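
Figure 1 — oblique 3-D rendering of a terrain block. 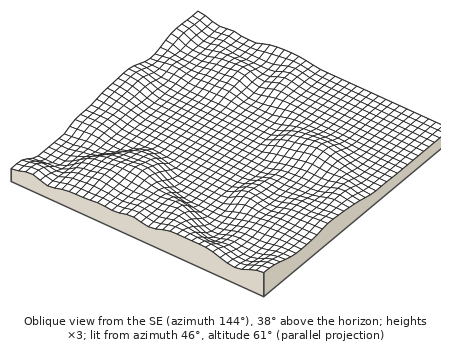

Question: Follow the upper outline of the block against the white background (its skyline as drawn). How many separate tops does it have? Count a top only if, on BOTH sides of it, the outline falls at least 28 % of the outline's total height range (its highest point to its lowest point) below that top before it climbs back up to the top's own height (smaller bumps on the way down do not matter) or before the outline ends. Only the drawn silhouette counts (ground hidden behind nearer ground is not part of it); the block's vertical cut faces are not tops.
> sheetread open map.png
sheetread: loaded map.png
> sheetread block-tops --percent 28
1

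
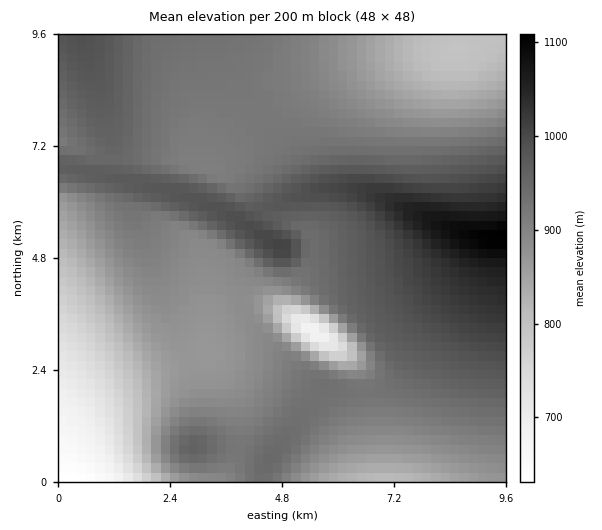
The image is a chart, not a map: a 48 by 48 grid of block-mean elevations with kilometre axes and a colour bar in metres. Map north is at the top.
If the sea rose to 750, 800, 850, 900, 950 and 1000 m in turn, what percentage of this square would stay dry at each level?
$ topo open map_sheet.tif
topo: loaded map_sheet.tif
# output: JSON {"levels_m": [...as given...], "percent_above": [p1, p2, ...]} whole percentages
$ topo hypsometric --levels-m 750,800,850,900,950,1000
{"levels_m": [750, 800, 850, 900, 950, 1000], "percent_above": [95, 92, 83, 62, 29, 9]}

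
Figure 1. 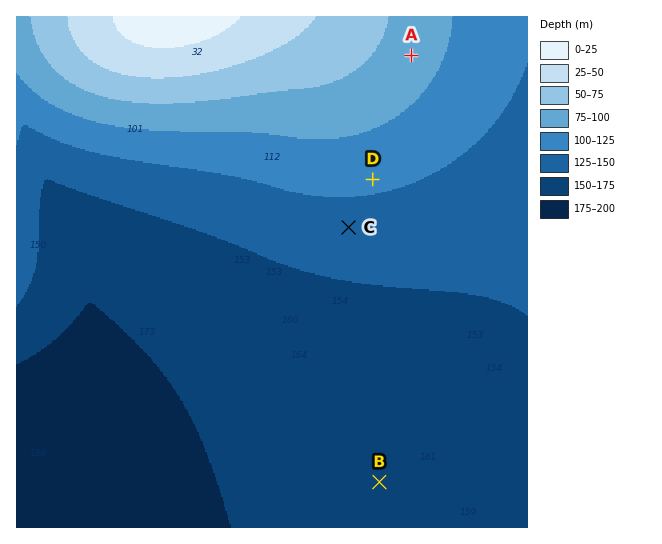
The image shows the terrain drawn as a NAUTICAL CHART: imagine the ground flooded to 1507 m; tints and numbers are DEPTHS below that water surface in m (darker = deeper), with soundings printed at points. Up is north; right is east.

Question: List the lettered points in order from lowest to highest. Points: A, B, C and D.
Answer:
B C D A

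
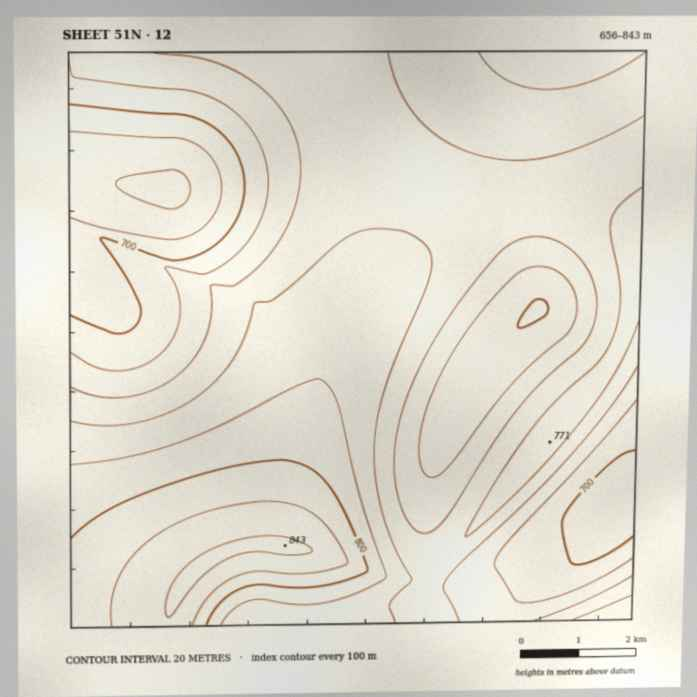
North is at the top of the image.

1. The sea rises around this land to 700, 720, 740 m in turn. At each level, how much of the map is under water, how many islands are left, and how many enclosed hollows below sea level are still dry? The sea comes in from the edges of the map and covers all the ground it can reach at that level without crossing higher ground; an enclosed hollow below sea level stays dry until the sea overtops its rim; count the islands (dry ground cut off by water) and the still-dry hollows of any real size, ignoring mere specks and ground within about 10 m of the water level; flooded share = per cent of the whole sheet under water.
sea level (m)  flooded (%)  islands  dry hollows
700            10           0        0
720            19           0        1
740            33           0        1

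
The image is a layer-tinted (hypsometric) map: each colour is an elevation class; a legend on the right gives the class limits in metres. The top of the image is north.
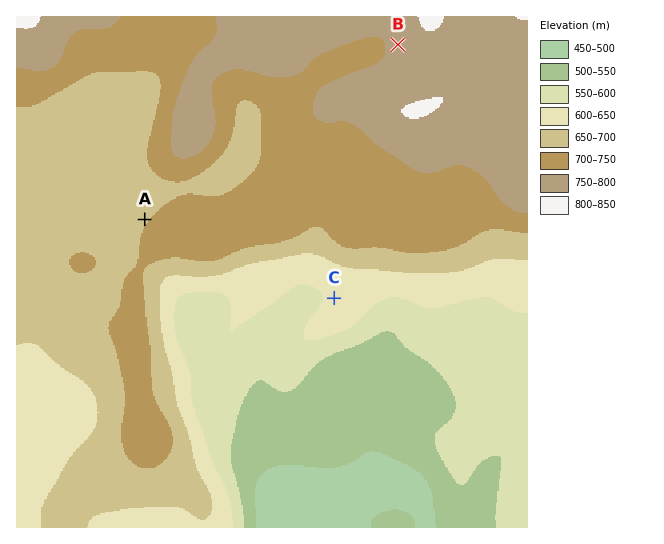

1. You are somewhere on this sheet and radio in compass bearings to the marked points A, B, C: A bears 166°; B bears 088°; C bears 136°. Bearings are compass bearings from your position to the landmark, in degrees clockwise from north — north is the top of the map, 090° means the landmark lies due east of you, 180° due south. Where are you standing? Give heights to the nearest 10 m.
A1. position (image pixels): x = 103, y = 56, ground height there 720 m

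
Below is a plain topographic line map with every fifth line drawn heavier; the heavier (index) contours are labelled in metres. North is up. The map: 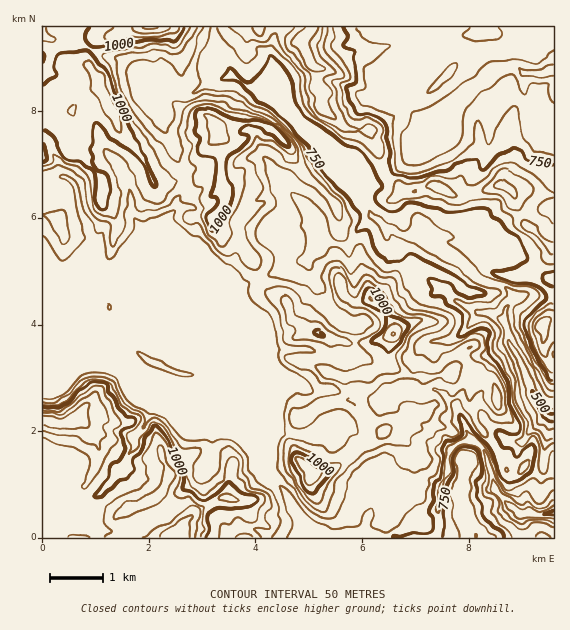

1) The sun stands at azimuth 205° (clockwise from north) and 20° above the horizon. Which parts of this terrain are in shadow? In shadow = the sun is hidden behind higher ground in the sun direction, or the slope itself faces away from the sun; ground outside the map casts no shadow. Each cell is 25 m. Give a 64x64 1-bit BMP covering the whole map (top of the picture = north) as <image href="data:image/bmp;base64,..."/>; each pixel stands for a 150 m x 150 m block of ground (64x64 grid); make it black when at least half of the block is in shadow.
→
<image width="64" height="64" href="data:image/bmp;base64,Qk0+AgAAAAAAAD4AAAAoAAAAQAAAAEAAAAABAAEAAAAAAAACAAATCwAAEwsAAAIAAAAAAAAA////AAAAAAAAAAAgAAAAAAAACAAAAAFxAAAAAAAAAf8AABAAAAAAcQAAGAAAAABgAAA4+AAAAcAAADh4AAAAgAAAOHgAAAEAAADAcDAAAQAAAMAAeAABAAAAwMDwAEMAAAHAweAADgIAYeABwAAEBgADwAAAAAgGAAPAAAAACAvgP8AAAAAAGvB/gAAAAAA88PgAAAAAAHx88AAAAAAAfH/gAAAAAAB4N+AAAAAAAPgDwAAAAAAB8AHAAAAACAPwAAAAAAAAAPAAAAAAAAA84AAAAAAeAA4AAAAAABwAB8AAAAAAAA/jwAAAAAAAD/wBAAAAAAAP8AAAAAAAAk/AAAAAAAMCYAPAAAAAAAZwBgAAAAAABnAMAAAAAAAGcDAAAAAAAAIwQAAAAAAAAAAAAAAAAAAABAAAAAAAAAAAAAAAAAAAAAAAAAAAAAAAAAAAAAAAAAAAAAAAAAAADgAAAAAAAAAOAAAAAAAAABwHYAAAAAAAOA/gAAAAAABwD+AgAAAAAOAAYAAAAAAA4BAAAAAAAAHAAAAAAAwAA8AAAAAAHAAPgGAAAAA4A/+D4AAAAHAP/4HgAAAAcD//AmAAAABwH/4AAAAAAOAP/AwAAAAAwAeAAAAABwDAAAAMAAABA4AAADwAAAAAAAAAOAAAAAAAAAAAAAAAAAAAAAAAAAAAAAAAAAAAAA=="/>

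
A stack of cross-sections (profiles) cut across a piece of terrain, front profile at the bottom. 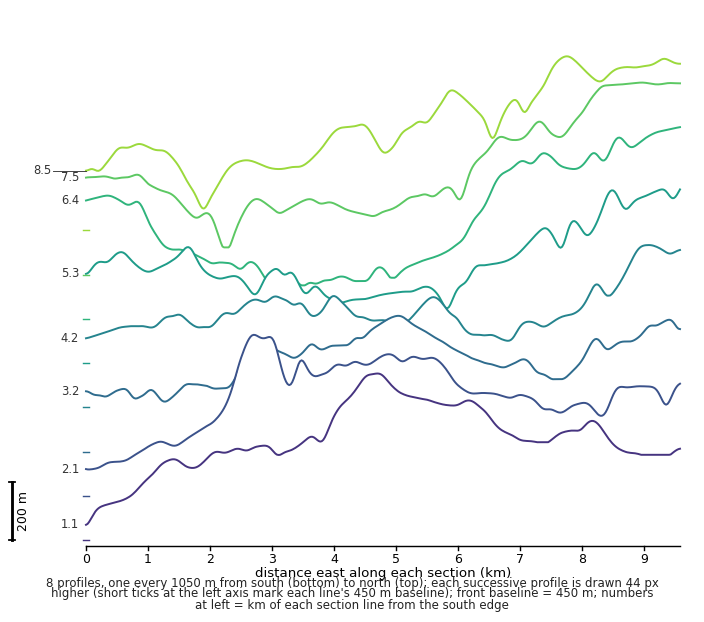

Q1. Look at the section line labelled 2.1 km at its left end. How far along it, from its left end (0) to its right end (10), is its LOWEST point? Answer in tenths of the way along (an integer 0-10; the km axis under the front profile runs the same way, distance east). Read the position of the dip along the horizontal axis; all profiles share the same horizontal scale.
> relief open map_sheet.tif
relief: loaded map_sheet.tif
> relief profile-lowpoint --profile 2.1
0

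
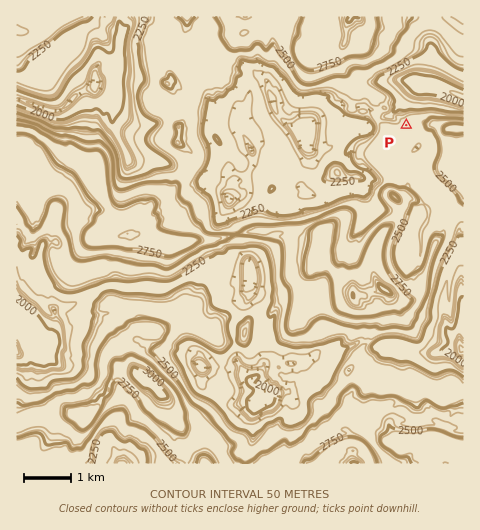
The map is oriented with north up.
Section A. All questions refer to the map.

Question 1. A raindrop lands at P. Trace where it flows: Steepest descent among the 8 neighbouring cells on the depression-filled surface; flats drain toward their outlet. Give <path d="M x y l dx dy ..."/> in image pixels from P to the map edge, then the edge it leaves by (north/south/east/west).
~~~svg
<path d="M406 125l0 4-2 1-13-13 0-2 8-10 3 0 9-9 0-4 7-8 3-1 9 0 3 2 12 4 18 8"/>
exit: east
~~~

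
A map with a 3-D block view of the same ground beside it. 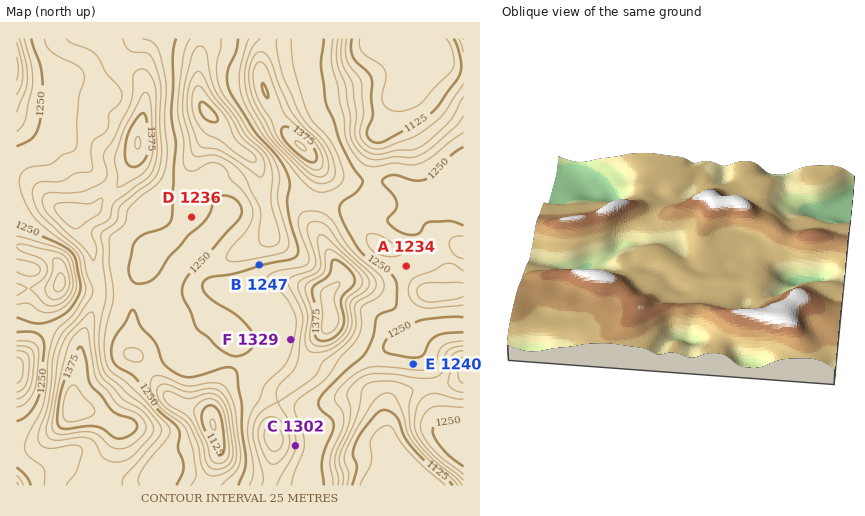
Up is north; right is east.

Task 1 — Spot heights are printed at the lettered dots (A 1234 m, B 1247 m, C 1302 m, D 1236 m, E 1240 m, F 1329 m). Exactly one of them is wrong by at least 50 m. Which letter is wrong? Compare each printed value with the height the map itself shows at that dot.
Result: F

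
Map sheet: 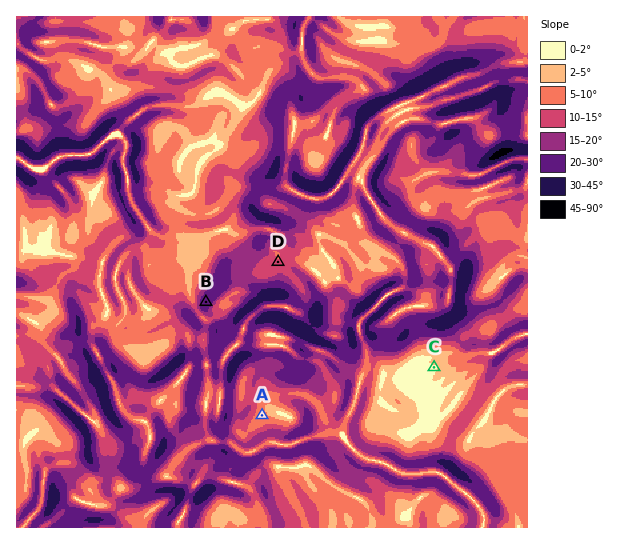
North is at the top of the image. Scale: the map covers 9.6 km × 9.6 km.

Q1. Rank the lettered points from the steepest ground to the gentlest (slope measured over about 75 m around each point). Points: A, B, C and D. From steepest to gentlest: B D A C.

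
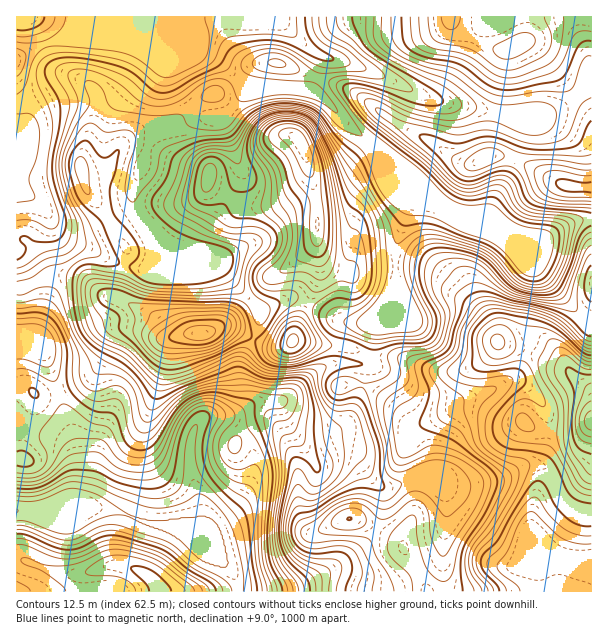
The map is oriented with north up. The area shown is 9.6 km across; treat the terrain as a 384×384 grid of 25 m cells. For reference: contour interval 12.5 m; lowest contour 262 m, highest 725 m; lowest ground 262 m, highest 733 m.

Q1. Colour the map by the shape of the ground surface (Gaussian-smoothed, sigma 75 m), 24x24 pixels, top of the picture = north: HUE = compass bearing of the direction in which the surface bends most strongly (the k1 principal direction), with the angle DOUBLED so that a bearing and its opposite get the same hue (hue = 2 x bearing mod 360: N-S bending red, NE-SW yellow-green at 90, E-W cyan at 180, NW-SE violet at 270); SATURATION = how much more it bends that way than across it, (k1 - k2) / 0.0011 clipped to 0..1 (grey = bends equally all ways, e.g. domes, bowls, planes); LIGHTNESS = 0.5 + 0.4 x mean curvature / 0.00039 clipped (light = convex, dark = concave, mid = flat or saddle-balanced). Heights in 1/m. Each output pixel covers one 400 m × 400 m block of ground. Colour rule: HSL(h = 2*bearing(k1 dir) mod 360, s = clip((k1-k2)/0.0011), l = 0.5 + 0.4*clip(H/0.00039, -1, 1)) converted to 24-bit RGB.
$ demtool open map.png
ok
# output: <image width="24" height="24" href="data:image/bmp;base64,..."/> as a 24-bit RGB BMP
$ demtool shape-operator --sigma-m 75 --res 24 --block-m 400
<image width="24" height="24" href="data:image/bmp;base64,Qk32BgAAAAAAADYAAAAoAAAAGAAAABgAAAABABgAAAAAAMAGAAATCwAAEwsAAAAAAAAAAAAAe4toa5qgnnS1o1t9U4mQjsyqqtjZjYfSqzPARydhiFZJiok6VJI8b5Zsk29rjHxqd55xY3SZhDWHpYVEhMBpe5B1e397f356rcjReKvKZli1wavSssrcnLjFnFJXUiUub0lgPjRsslmx1J6ThrlyM1o3ZI9ckaCUiaqIT1p4ND2ax9TauomjkYiCepCWf4eqt6JwWjgwQE82haVSj3w+WjshckE0fnRybFNwP09tQTyS6O3e1Lrnt5nRW8aycpCmrZ6JVGR3MmxxmHhpsoKPvL+hcp+cVnF0X1sQUGw0Ym5MamMzclAxi4BWbo1iWXR6dFRmSH12JlFs4vTEPmaZ3cbhvZ3RUUWDxa+obVuUU2h1T29qj5N508CbcU5hdk07rr6TSp5uQmRafGB8kZV7fqJ2cqaRXjyAn353XaCLHDdN7Pa0KEZDiYw9lUk6gEgtbZMwdFBSbV1YRVE1WXo8x7x2cjNwvYCCwMDYvIjNV1mmXGiXq42VpLuGSJx+NSZxwLKmbZChJzJiw+mieEBvaY1bYkFuz3qFvaR6SGs+ckVgmWldaqtdZoRBWTtqr7+InopnjGt3iGmWW2WDpnei3M2qPodPEi5Evb2hqU6eWb+up2lXm2x9eZNxWTRklsGDvZGgimikVW6hlZq3taO3j6a3MDmV2KehlYx6cHSJflFpdpVlT2l84baivHFPECMcOk8ZZIs+Y7NaWEBjqT5Gp6g/N2Jyn8iihXOTpoCiaX+YXqOguZ+4pHmeNClWudiomK6ueUuir3anp52KPjxWvoZY2HNyYU2XN6OAgH0/dWUYESYNRsCK4t7tT6PMa5aOiExnmnBcmH5YUXU0PmYrhThNZJt+bsuInJRwVDBhq35pmkxDYENjqpx8vaOTrWtwQ4VSIyRv7rrqqd3hAJlKYI4uVpFQVVKfirvYmJff2YDVzIinV6mZRpakr9TBTdvubWNBOyc9pWFawJe6bo/Frsna0Lvn5Nf039fxArPoQWLd7t3kjKnmZJ7VO5DCLbBfdW0yTiM2rGd/29DTqqjIU3ypuPDDKBQ8YolWOWSBfqarqbaEYqGOdcvDf7rKp7PS7dvwqzzVEDUt5dxpgDApXkYrQ2AjYXpYQyRAUG02RKtVpc6itcTix9fw0Eafaxg/s6TTRWyiYpKy2/DvreDmNZ6RgIAwZFoyeE01mgtVv61qSXA0vHtuYGKds82rLVxyWyt4p9C1XbKEbNpWMK5CPR0qeg1N2I6VmFadjYO/YMmwlns0ilQfXU80d3ZTanNOPEozR5Ch3Ljez3/FoLd7U6CvysKsIiRtUW2zrMW2qM7RwuPLYCZDIRIXLTlI6NW4XptsS3NfhklBkW1Un7uZdFyKgFlYe05EcV0/KXwmMD4jsF9W7OjLNmiFwbuRLjxvRLq2mdKpYblTgygdZiE5aVlEHDg4vOOWlop5US1TmWpCh8F6f5ZqgEZ7omaTlnKHja+3joS3VWagVI9z7PDFNVOPrL+eSk6bSYdvi3U0RycUYU0zfihEpGI8J04cM2sFemFjTiZjx92xibGIV2l5YWudc12r17G8aquaYm6SilKYoI500u6qNmCQka18WitZdV9XXRstwXwzMnI8PVh/0K/Rz8nop7DrY2OARC+L5u7UjXSYZJByTmJpUGJ21buunJ3IZi5tbFtCp7WC4ffULC+Clllyaj9tTRssaUeq3eXux6HbJJe4lt/atNHYYmatZ217LFV15du5d2SQtI+eTm+ETJ6LU8qEyl7KuAjk3MDMoNqu1PfUOhlrdSRPTxUoec3St/DoZZu2wLPXhJzRTot1d1dGfFJJcGt4PmRrssFzmYFukoVzgHakcH2gXXY7JTcbFI2Z2N/z2eXy5XjILwQphxlF0vnzp+PpfWqnfFJqlIRIclI6bGRQaWxci5F6i2STYnF3fZlZlad5d52JW5uYg1uqzYXFirmwFmExHj8ANSwAMwADdhuq0frzbpDIVyckUzUiZFA2i2s+iodGW25HWoBVXI5qgVGWlpu9rtTYm6e/joymdk1gNVg1SZVOx2eFrkSHuWBHWtWkVKfUUN63ZC8QORMJcU8wc4BTYXBimI6Drq6ifIyZcKeCUHZ7MngqTaU5h4c+dFw6e1dDfmNnfn9+UW9dVYpagbnDss7gyEuiUxUgVzsjpEmCjpW9pJ3CoJe2bqOzhrrBqqC6oJauk6SjSUNkqL7GVKuYaXt/f399f39/f39/f39/c3J/ZZdiZ3hHcG04ZzJQnXupmp+4ZYKliYieiICWsaCjiKakaoB8b4NnoJF3mnCJf1Gq"/>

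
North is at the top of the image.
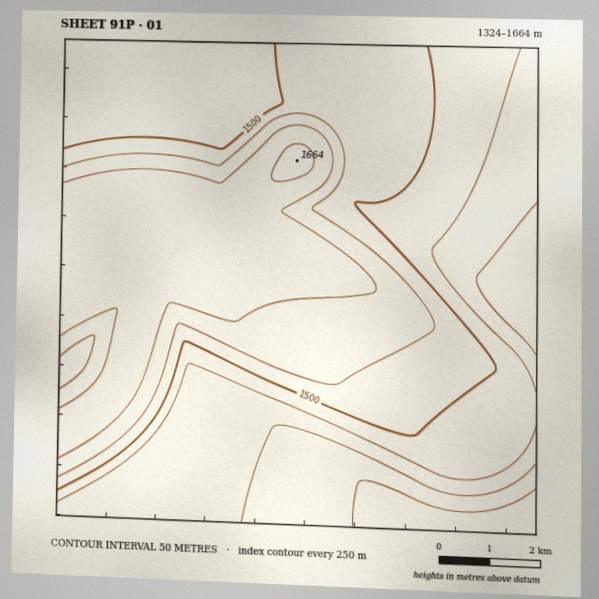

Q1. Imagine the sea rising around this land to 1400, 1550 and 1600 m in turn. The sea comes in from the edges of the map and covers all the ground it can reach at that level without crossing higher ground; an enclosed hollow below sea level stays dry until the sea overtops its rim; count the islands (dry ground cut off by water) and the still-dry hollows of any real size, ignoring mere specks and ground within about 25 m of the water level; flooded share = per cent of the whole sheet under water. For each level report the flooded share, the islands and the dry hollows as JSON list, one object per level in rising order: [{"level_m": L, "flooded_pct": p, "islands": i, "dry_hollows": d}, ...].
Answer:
[{"level_m": 1400, "flooded_pct": 10, "islands": 0, "dry_hollows": 0}, {"level_m": 1550, "flooded_pct": 67, "islands": 0, "dry_hollows": 0}, {"level_m": 1600, "flooded_pct": 79, "islands": 0, "dry_hollows": 0}]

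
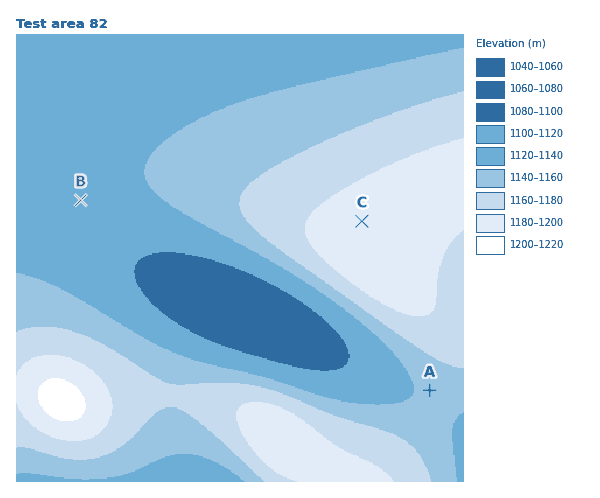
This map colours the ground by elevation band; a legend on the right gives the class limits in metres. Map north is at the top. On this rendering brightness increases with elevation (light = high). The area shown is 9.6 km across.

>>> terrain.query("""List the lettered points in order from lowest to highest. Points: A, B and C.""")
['B', 'A', 'C']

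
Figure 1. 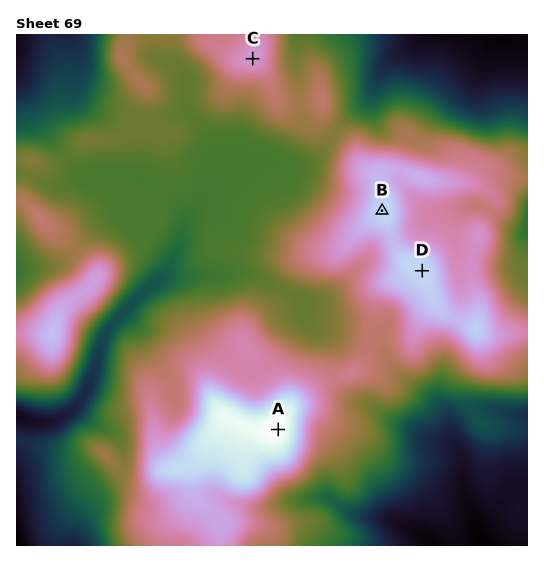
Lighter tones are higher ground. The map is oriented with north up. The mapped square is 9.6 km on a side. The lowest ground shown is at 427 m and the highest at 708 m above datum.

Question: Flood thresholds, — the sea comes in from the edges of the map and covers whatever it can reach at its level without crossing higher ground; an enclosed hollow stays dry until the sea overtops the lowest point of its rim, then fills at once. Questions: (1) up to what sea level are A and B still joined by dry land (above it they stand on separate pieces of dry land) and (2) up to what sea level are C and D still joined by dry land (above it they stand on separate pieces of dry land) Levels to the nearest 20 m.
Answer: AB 580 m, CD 560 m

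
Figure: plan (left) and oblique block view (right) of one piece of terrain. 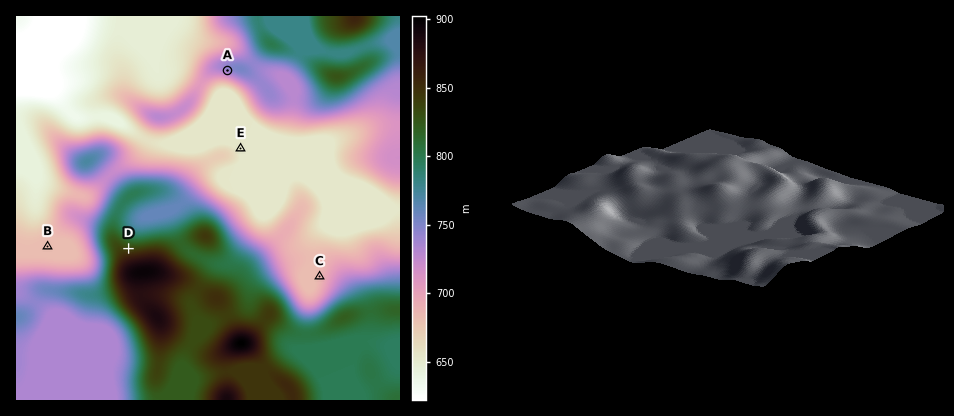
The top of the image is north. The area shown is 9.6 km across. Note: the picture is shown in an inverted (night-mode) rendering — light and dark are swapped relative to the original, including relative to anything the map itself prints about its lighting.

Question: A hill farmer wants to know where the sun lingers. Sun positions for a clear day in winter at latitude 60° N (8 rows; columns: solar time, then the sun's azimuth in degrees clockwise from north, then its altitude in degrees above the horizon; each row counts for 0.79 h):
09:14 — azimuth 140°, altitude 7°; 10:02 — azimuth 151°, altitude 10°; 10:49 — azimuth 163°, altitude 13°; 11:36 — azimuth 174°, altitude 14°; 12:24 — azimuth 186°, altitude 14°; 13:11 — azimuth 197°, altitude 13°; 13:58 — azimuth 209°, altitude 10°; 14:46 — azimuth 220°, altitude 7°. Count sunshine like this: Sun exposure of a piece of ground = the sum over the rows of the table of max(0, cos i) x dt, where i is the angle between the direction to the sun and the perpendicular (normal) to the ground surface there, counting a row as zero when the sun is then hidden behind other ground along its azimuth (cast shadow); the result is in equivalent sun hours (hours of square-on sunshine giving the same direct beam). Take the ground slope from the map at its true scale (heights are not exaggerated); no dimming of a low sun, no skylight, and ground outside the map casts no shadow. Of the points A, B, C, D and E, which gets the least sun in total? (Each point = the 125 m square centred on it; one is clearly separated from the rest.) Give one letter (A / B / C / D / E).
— D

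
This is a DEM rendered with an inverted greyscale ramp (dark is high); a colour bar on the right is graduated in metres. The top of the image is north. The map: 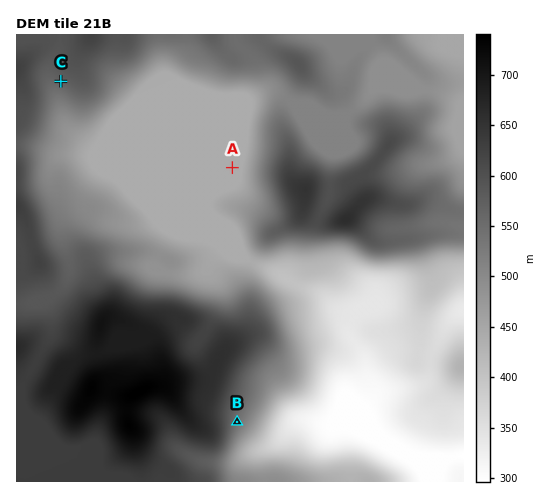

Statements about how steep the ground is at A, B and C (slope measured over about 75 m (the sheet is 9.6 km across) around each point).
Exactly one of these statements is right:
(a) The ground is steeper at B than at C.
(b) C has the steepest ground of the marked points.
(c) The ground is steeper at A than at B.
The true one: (a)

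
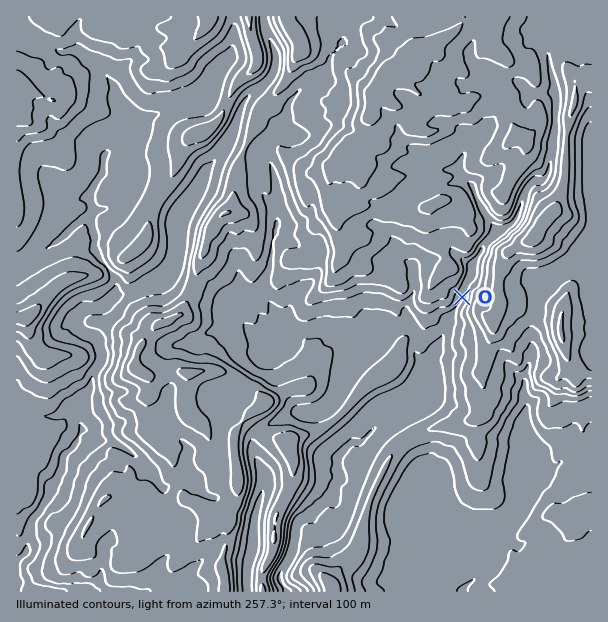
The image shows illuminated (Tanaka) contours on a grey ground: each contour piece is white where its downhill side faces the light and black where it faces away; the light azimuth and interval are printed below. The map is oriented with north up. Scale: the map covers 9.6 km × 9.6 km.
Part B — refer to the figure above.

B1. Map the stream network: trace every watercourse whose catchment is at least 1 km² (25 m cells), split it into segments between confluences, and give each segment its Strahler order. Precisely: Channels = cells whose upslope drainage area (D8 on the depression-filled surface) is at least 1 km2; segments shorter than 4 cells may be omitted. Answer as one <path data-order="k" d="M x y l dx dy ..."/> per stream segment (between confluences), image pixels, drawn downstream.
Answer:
<path data-order="1" d="M147 591l-52 0-2-1-6 0"/><path data-order="2" d="M87 590l-4 0-2 1-45 0"/><path data-order="1" d="M105 543l-3 3 0 3 2 2-2 22-3 6-9 9-3 2"/><path data-order="1" d="M422 504l3 6 0 12 1 2 0 4-1 2 0 10-2 2 0 7-6 8-1 15-6 7 0 2-2 0 0 3 3 3 2 4"/><path data-order="1" d="M260 500l-2 3 0 4-3 6 0 6-1 2 0 31-2 2 0 3-1 1 0 3-3 6 0 24"/><path data-order="2" d="M182 476l-3 3-6 3-6 6-5 0-6-8-1-4-24-24-2 0-7-6-9-5-14 0-10-10-5 0-4 4"/><path data-order="1" d="M185 461l0 10-3 5"/><path data-order="3" d="M80 435l-2 2-1 6-14 13 0 8-1 1 0 5-5 9-9 9 0 7-7 15-8 8-1 3 0 3-2 1 0 14-3 6 0 4-10 12 0 30"/><path data-order="1" d="M221 434l0 25 1 2 0 18-1 1 0 11-6 6-5 0-3-2-6-6-1-4-6-6-6-3-6 0"/><path data-order="1" d="M45 416l11 0 3-2 7-7 3-2 3 0 2 2"/><path data-order="2" d="M74 407l4 4 0 8 3 6 0 3-1 1 0 6"/><path data-order="1" d="M341 390l1-1 0-3 2-2 0-3 3-6 0-22-2-2 0-3 2-1 0-11 3 0 3-3"/><path data-order="4" d="M425 366l0 14-2 1 0 11-1 1 0 3-3 3-11 5-4 4-6 2-9 4-27 27-3 2-8 0-12 12-1 3 0 24-3 3 0 4-6 6-2 5-3 3-1 0-14 13-7 3-6 6-3 24-5 9 0 3-7 11 0 9 1 1 0 3 3 3 0 3"/><path data-order="1" d="M530 360l0 5-5 9 0 27 2 1 0 9-2 2 0 28 3 6 0 17-3 6 0 7-1 2 0 4-2 2 0 16-1 2-2 6-3 3-3 6-13 15 0 3-3 6-2 13-3 6-3 3 0 2-13 13-2 0-4 5-2 0-6 6 0 1"/><path data-order="2" d="M287 341l4-5 0-1 9-8"/><path data-order="3" d="M353 333l6-4 13 0 2-2 36 0"/><path data-order="1" d="M249 332l11 9 6 3 4 0 2 1 12 0 3-3 0-1"/><path data-order="1" d="M269 327l3 3 0 2 10 10 3 0 2-1"/><path data-order="3" d="M300 327l20 0 1 2 6 0 6 4 20 0"/><path data-order="3" d="M410 327l6 6 0 21 9 9 0 3"/><path data-order="2" d="M114 296l0 1-1 0-12 11-15 1-8 6 0 6-1 2 1 1 0 3 6 6 3 2 5 0 6 6 1 3 0 4 3 5 0 6-3 6-6 7 0 3-1 2 0 6-2 1-1 6-3 3-2 0-10 11 0 3"/><path data-order="1" d="M566 269l1 0 11-8 6 0 7 8"/><path data-order="1" d="M393 239l2 6 1 1 0 11 12 6 5 4 0 11 1 1 2 9-9 18 0 8 3 4 0 9"/><path data-order="3" d="M491 239l-8 7-3 8-4 4-2 6-4 5 0 6-5 9-4 18-12 16 0 3-2 2-1 7-5 8 0 3-4 9-12 16"/><path data-order="2" d="M98 236l0 12 3 4 1 8 5 6 0 1 9 11 0 15-2 3"/><path data-order="1" d="M591 225l0 44"/><path data-order="1" d="M74 224l12 0 12 12"/><path data-order="2" d="M95 212l0 13 3 6 0 5"/><path data-order="1" d="M72 198l3 2 8 0 12 12"/><path data-order="2" d="M459 170l3 6 11 10 1 6 2 2 0 3 6 12 15 19 0 3-6 6 0 2"/><path data-order="1" d="M426 165l6 2 2 1 4 0 2 2 19 0"/><path data-order="2" d="M102 158l0 4-1 2 0 7-8 11 0 16 2 2 0 12"/><path data-order="1" d="M467 144l0 5-8 15 0 6"/><path data-order="1" d="M291 138l-4 0-6-4-5 0-3 1"/><path data-order="2" d="M126 137l-24 21"/><path data-order="2" d="M273 135l-4 5 0 3-2 1 0 11 2 1 0 3 1 2 0 3 3 6 2 10 1 2 0 9 2 1 0 27-3 5 0 6-2 1 0 11-1 1 0 14-2 1 0 9-6 12 0 12 9 17 21 19 6 0"/><path data-order="1" d="M243 102l-1 6-3 5-3 12-3 4 0 3-5 9-3 3-1 5-8 9 0 1-10 11-11 22-3 3-3 6-4 5-6 10 0 3-2 0 0 42-1 2 0 3-8 7-1 0-8 6-4 0-6 3-15 11-8 0-1 1-8 0-3 2"/><path data-order="2" d="M557 98l0 15-2 1 0 18-1 2 0 10-2 2 0 9-1 1-2 15-1 3-6 6-6 0-8 6-4 9 0 5-3 4-3 12-3 3 0 2-5 4-9 5-9 9-1 0"/><path data-order="1" d="M210 84l-3 8-7 7-5 0-1 2-3 0-2 1-3 0-1 2-3 0-6 3-9 1-3 3-15 6-20 20-3 0"/><path data-order="1" d="M489 78l26 2 13 12 2 0 0 1 24 0 3 5"/><path data-order="1" d="M81 53l5 4 9 5 10 10 0 2 6 7 3 6 0 11 2 1 0 3 3 6 3 3 1 5 8 10 0 3-5 8"/><path data-order="1" d="M342 44l-10 10-2 6-1 2 0 4-12 12-6 2-21 21-2 3 0 7-1 2 0 3-8 7-1 3 0 5-5 4"/><path data-order="1" d="M549 41l0 9-1 1 0 5 1 1 0 9 2 2 0 6 3 6 0 10 3 5 0 3"/>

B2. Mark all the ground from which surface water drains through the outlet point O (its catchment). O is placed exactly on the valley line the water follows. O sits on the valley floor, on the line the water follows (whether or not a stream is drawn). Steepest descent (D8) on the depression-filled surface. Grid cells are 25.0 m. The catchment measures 11.777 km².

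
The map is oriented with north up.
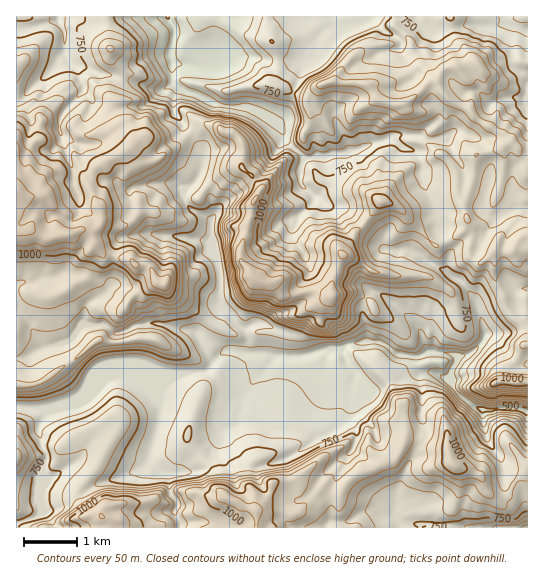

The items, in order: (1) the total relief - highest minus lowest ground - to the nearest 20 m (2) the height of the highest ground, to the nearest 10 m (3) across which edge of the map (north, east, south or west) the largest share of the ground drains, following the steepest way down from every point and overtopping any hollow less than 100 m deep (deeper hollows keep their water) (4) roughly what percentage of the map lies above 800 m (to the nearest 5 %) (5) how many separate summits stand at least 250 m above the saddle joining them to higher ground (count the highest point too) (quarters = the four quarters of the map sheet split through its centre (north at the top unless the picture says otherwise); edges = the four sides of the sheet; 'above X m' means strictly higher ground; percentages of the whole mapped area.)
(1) The total relief is about 720 m.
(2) The highest ground is at about 1190 m.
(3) Drainage is mainly to the east: more ground falls towards that edge than towards any other.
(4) Ground above 800 m makes up about 55 % of the sheet.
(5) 3 summits rise at least 250 m above their surroundings.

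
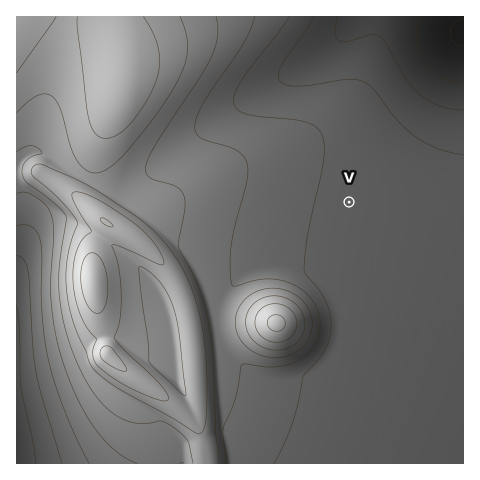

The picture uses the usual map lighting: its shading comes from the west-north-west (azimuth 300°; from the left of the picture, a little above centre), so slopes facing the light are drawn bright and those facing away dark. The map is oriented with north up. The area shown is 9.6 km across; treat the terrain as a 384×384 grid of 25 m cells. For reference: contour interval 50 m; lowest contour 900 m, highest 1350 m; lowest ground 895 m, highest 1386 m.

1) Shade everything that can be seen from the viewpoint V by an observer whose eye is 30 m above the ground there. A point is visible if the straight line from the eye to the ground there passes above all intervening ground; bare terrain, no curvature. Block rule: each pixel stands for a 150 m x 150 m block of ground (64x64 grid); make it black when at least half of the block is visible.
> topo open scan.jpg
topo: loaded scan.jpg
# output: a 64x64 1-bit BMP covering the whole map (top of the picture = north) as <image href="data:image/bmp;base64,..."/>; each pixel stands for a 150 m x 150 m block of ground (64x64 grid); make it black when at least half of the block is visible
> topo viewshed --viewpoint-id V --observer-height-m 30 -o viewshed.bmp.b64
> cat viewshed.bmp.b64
<image width="64" height="64" href="data:image/bmp;base64,Qk0+AgAAAAAAAD4AAAAoAAAAQAAAAEAAAAABAAEAAAAAAAACAAATCwAAEwsAAAIAAAAAAAAA////AAAAAAAAAAAAAD///wAAAAAAH///AAAAAAAf//8AAAAAAB///wAAAAAAH///AAAAAAAf//8AAAAAAB///wAAAAAAH///AAAAAAAP//8AAAAAAA///wAAAAAAD///AAAAAAAP//8AAAAAAA///wAAAAAAB///AAAAAAAH//8ABAAAAAf//wAAAEAAB///AAAAYAAH//8AAABgAAf//wAAAGAA////AAAAcAP///8AAABwD////wAAAPgf////AAgA/D////8ACAD+f////wAYAf//////ABgB//////8AEAP//////wAAB///////AAAP//////8AAB///////wAAP///////AAB///////8AAf///////wAD////////AA////////8ADw///////wAcA///////ADgB//////8A4AD//////wGMAD//////AA4AH/////8AD4AH/////wAPwAP/////AA/gAH////8AB/gAD///jwAH/AAB//wDAAP+AAA/+AAAA/8AAA/gAAAD/4AAAcAAAAH/wAAAAAAAAf/gAAAAAAAA//AAAAAAAAD//AAAAAAAAP/+AAAAAAAAf/8AAAAAAAB//4AAAAAAAH//wAAAAAAAf//wAAAAAAA///gAAAAAAD///AAAAAAAD//+AAAAAAAD//+AAAAAAAD//8AAAA=="/>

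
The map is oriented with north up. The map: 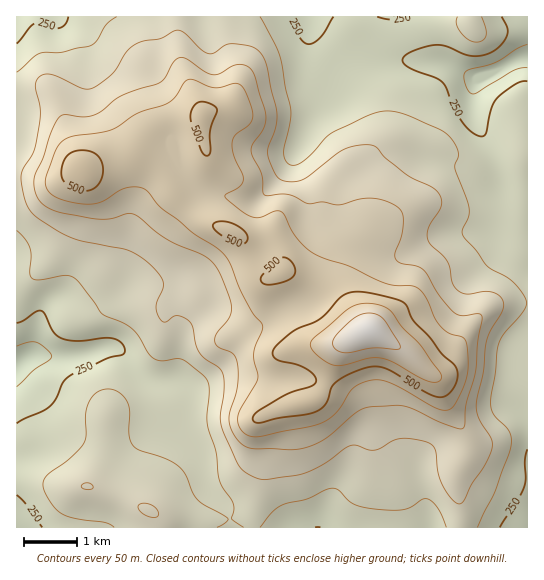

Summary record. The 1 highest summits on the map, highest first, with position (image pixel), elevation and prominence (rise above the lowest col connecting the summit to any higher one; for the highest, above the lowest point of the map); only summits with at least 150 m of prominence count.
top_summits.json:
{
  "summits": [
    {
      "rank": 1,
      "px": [369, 330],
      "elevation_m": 640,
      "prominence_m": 470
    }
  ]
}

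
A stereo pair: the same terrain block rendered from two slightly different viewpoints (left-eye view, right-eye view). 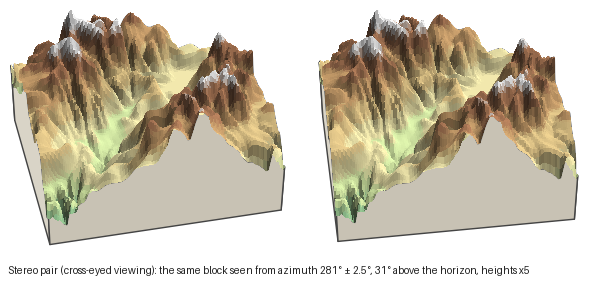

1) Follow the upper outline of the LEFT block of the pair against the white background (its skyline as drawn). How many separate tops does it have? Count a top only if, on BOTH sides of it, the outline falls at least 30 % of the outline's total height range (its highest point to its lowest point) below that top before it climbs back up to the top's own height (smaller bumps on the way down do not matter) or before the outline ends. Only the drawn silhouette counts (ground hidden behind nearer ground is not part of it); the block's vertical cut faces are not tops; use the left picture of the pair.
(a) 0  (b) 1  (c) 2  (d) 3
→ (b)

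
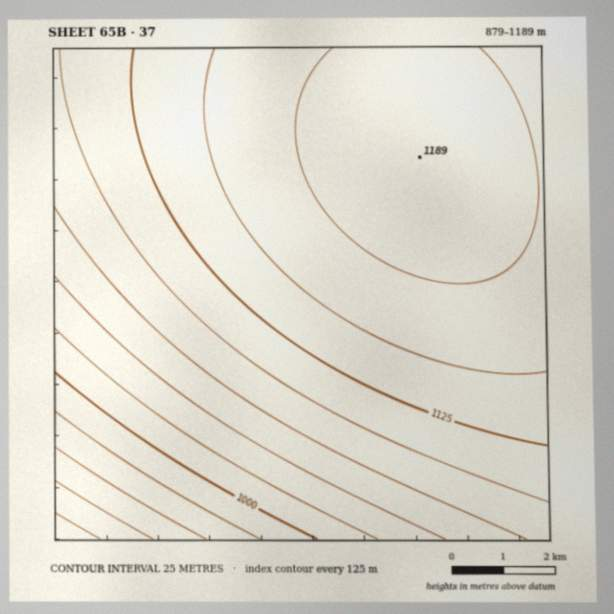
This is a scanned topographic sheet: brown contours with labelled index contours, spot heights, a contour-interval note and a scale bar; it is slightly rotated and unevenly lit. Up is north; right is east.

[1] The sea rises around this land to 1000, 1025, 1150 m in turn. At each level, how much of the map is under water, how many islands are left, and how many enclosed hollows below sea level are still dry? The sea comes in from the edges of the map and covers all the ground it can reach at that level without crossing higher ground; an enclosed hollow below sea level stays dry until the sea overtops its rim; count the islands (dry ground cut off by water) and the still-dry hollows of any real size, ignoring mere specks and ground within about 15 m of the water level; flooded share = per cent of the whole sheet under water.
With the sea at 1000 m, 8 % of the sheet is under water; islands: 0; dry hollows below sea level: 0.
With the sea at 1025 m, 12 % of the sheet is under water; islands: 0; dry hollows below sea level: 0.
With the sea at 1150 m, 62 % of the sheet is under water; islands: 0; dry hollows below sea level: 0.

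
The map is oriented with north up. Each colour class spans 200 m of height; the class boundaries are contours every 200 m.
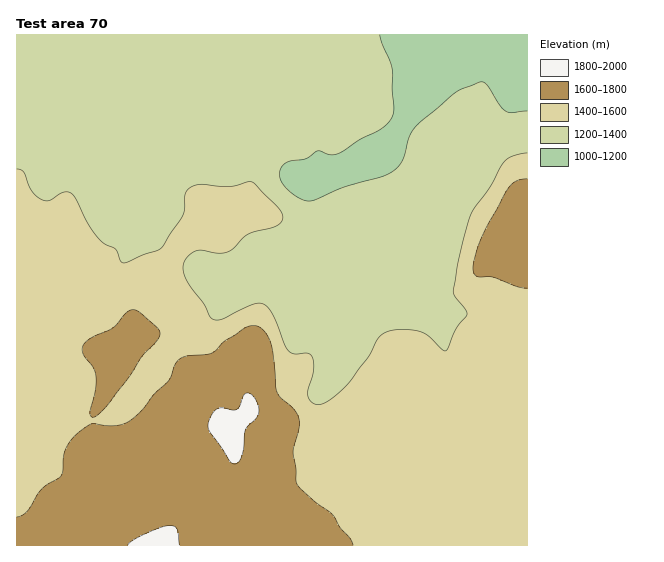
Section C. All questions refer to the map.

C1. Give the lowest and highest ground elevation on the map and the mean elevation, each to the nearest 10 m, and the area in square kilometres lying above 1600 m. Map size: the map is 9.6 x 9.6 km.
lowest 1060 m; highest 1850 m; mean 1430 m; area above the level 17.7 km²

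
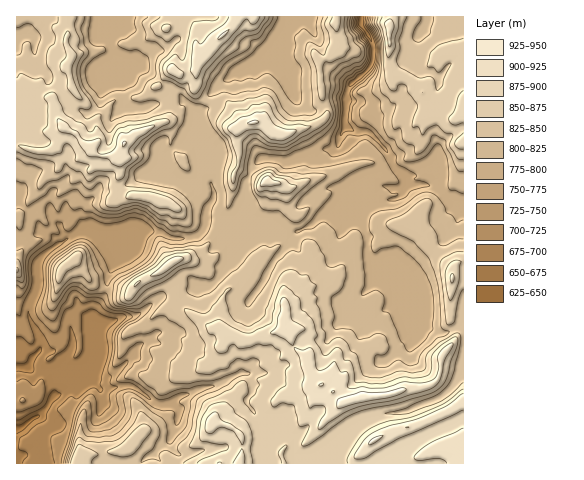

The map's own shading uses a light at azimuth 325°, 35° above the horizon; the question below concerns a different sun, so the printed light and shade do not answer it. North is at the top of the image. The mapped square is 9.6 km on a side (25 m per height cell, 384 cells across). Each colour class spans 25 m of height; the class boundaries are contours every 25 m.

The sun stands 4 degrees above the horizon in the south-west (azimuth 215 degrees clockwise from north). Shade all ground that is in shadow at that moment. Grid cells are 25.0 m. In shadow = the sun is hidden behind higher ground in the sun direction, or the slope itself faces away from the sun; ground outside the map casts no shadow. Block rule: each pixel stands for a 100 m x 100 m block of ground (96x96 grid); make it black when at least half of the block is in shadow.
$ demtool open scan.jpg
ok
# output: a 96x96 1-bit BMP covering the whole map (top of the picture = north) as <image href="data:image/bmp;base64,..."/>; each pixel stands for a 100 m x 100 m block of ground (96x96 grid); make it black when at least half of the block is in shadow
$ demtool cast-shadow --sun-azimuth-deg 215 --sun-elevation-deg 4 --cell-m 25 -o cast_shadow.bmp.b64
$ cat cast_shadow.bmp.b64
<image width="96" height="96" href="data:image/bmp;base64,Qk2+BAAAAAAAAD4AAAAoAAAAYAAAAGAAAAABAAEAAAAAAIAEAAATCwAAEwsAAAIAAAAAAAAA////AAAAAAAAAAAOAABgIAAAAAAAAAAGf/xwYAAAAAAAAAAB4/xwAAAAAAAAA9gBwDhwAAAAAAAAB/wAwAA4AAAAAAAAB/4A4AB4AAAAAADAB/4B4AD4AAAeAABAA/8f4AD4AAAPgAAsA/8fwAP4AAAP+AAMA/8f4B/4AAAH/wAAA/8f4D/wAAAD/8AAA/4f4D/wAAAB//AAA/4/4D/gAAAAP/gAgf5/4H/AAAAAD/wCAfx///xgAAOQAP82H//4A/4gAAP/gD82DP/wAP5gAAH//g8zAPAAAB/gAAH//4dwADAAAAfuAIP//4P4AAAAAAHgAMf//4zwAAAAAAAAAM///44wAAAgAAAAAM///44AAABAAAAAAMf//4YAAAAAAAAAAOf//4MAAAAAAAAAAe///4MAAAAOAAAAAff7//sIAAAAAAAAA//4//8YAgAAAADgAP/8//8YAAAAAAP4Af/9//8wAAOAAA/+P//9/8MwYAPgAN/+P//434NgYAHwAc/4P//4BwNgQAAwA8/4P/8YAANgQAAAB4/wP/8AAAMgAAAAD4/wP/8AAAMAAAAAHwfgf/wAAAMAAAAAHgAAf/gAAAAAAAAABAAAfgAAAAAwAHAAAAAAPgAAAAJ4APfgAAAAPgAAAAN4AP/wAAAAHgAAAAP4Af/8ACAADgAAAAP8A//+ACAABgAAAAP8Q//+gAAAAAAAAAf88/7//8AAAAAgAAf+//5//+AAGAAgABv+f/4f/+gGEAAgADM8P/4H/4APgAAgABEfH/8D/8AH4wAgAAAPD/8D/8AAIwBgAAAGx/8AD+AAA4AgAAABg/wAA+AAAAAAAAADgfgAB+AAAAAAAAADAAAAD+AAAAAB4AYCAAAAH+AAGAAD4A4AAAAAP2AADAAH8DwAAAAA/yAAAAAD8fgAAAIf/wAAAAAAc/gAAAD//wAAAAAB//AAAAH//4GAMAACH/AAAAD//4GB/AAAIPAAAAD//4GH/4AAYCAAAAH//4H//+AA4AAAAAC//8D///wBwAAAAAAP98D///+DgAAAAACH54D3////gAAAACH5gwDx////gAAcADj4AADwf///AAB8ABh4AADwH/4PAADwA/kYAADgA/58AIAAB/uAAAAAAB/4AAAAD/vgAAAB8A/wAAAAH//8AAAD/g+AAAAAP///4ALP/48AAAAAf///8AD//98AAAAAf///+AH///8AAAAA////+AH//98AAAAA+f+/+AP//78AAAAAY/+f+Af//78AAAADh//D8H///z8AAAADh//gQD///z/gAYAJD//GAc///z/gA4A+D/4OAcf//j/wB8B8D/wMAMH//j/4D4B8D/gAMAB//n/4fgB4D/gAeAAB/AA4/AAAB/gA+AAA/AAY+AAAB/gBuAAAMMA4MAAAD/gAOAAAAMB4AAAAH/AAEAAAAeH8cBgAD/AAAABAAeP88B4AD+AAAAAAA8P48A4AD+AAAAAAA4f4cAAAH+AAABAAAwf4eAAAH+ABgQAAAAfw+AAAD/APA4APgAfw+AA="/>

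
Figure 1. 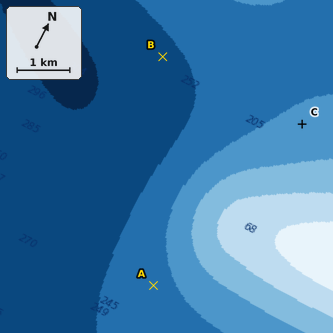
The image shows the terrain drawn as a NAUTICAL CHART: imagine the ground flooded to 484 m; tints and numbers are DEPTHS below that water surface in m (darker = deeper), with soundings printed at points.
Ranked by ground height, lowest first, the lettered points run B A C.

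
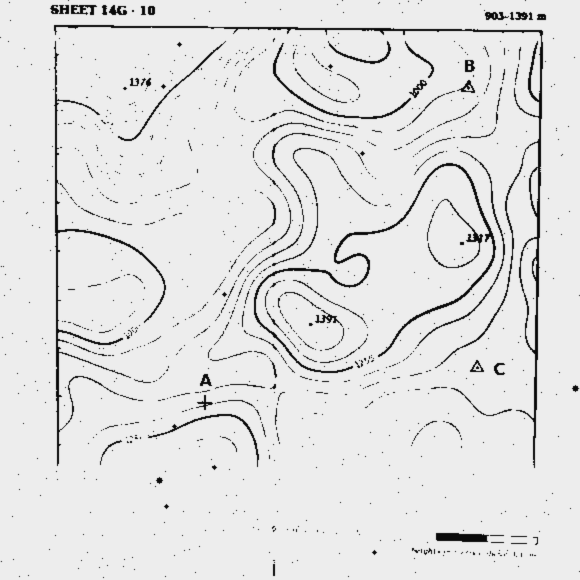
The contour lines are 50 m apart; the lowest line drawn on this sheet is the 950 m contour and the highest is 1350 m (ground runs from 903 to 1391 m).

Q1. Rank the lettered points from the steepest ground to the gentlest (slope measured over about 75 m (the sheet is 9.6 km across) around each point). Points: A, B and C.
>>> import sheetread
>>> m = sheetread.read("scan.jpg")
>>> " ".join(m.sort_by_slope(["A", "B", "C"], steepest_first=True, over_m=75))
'A B C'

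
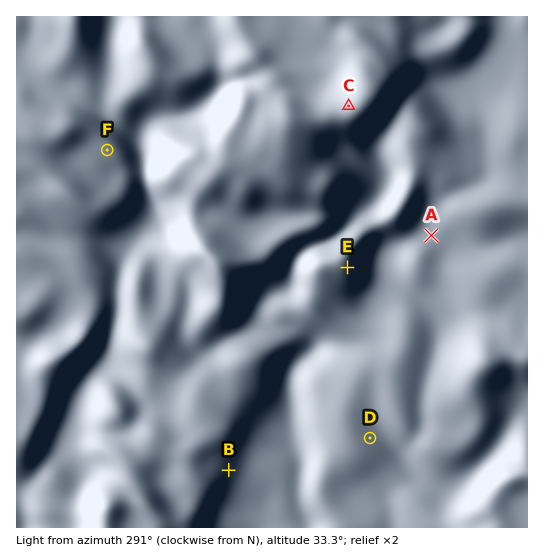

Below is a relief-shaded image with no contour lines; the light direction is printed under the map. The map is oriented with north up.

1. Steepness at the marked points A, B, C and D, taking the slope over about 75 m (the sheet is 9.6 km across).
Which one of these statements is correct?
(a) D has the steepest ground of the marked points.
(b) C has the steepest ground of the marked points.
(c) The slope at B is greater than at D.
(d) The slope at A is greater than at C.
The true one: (c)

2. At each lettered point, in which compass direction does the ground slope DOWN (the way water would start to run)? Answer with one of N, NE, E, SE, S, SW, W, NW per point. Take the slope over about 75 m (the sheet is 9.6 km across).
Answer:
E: SE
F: E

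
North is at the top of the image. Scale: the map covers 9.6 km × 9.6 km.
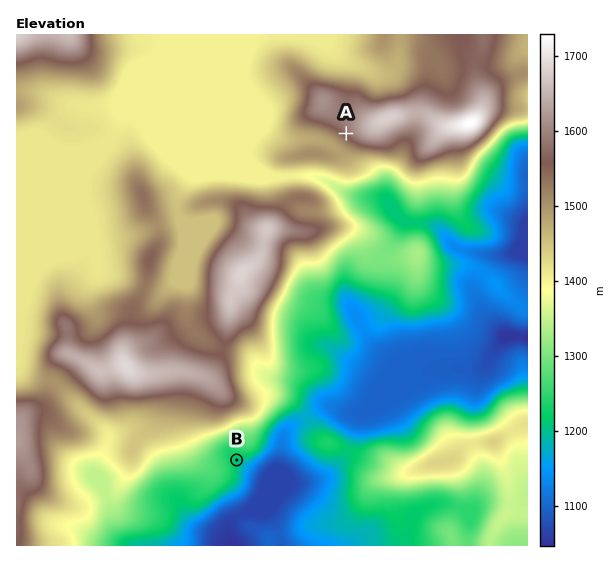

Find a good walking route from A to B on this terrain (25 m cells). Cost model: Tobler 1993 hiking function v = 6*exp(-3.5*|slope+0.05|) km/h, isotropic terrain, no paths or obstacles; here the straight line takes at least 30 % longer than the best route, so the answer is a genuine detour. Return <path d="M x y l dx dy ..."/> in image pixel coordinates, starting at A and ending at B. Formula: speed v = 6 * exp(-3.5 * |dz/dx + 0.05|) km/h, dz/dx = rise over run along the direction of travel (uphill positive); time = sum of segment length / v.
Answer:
<path d="M346 133l0 4 4 8 0 28-1 3-4 4-6 3-2 5 12 24 10 11 3 5 0 4-3 5-18 19-12 24-11 11-21 42 0 42-4 8 0 14-3 6-23 22-10 22-4 4-14 6-2 3"/>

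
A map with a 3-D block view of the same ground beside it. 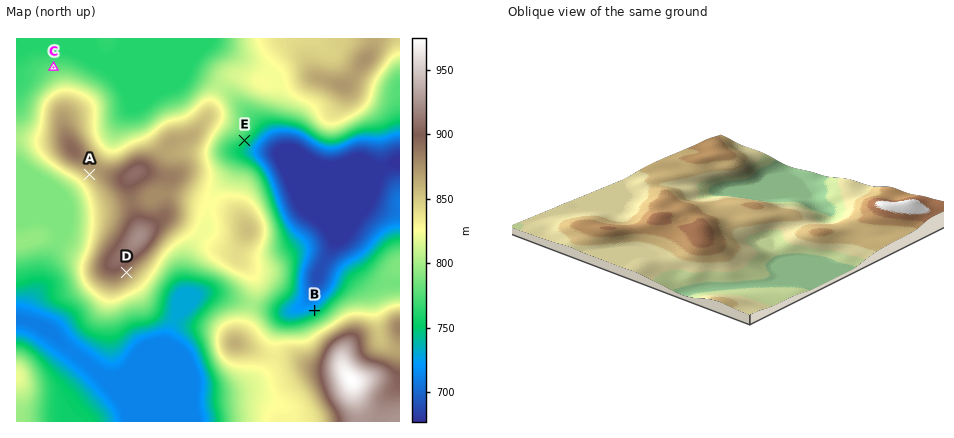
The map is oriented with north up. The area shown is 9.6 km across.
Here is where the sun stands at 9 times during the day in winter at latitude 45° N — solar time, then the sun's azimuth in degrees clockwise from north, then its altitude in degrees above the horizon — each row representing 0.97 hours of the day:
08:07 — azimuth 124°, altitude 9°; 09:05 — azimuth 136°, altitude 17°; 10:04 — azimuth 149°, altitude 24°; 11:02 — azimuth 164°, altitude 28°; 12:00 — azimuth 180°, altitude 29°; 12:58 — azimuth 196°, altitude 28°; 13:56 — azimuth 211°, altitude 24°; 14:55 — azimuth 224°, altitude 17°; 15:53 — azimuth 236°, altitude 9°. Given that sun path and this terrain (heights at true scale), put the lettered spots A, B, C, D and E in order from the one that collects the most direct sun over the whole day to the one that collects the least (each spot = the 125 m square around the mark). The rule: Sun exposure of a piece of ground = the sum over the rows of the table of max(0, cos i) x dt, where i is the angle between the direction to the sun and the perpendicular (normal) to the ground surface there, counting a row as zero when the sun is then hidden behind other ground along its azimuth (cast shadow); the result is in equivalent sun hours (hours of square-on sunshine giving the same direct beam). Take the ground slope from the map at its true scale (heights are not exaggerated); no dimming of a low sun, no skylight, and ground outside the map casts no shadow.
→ E ≈ D ≈ A > C > B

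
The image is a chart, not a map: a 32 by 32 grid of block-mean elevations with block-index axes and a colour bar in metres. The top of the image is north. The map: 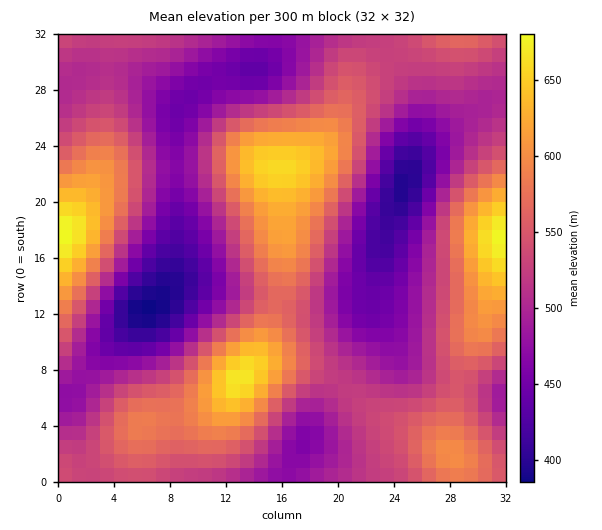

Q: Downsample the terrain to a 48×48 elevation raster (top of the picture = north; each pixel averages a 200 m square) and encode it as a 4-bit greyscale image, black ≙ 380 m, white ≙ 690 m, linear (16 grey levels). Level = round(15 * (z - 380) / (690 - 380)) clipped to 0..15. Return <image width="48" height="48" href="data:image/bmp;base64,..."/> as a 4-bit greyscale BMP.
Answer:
<image width="48" height="48" href="data:image/bmp;base64,Qk32BAAAAAAAAHYAAAAoAAAAMAAAADAAAAABAAQAAAAAAIAEAAATCwAAEwsAABAAAAAAAAAAAAAAABEREQAiIiIAMzMzAERERABVVVUAZmZmAHd3dwCIiIgAmZmZAKqqqgC7u7sAzMzMAN3d3QDu7u4A////AId3d4iId3d3dmZVVEVVZmZ3d3iJmqqpmId3eIiIiId3d3dmVURVVmZ3d3iJqqqpmId3iImZiIiIiId2VURFVWZ3d4iaq7qpmHd3iJmZmZmZmZiHZUREVWZ3eIiaq7qpiHZ3iZqqmZmZqpmIdlREVWZ3eIiaqqqZh2ZniZqqqZmqqqqYdlREVWZ3eIiZqqmYd1VmeJqqqqqqu7uph2VEVmd3eIiZmZmIdlVWeJmqqqqrvMy6mGVVVmd3eIiImZmHZVRVZ4mZmZqrzd3LqXZmZnd3d3d4iJiHZVRVZ3iJmZmrze7cuod2Z3d3d3d3iIiHZVVVVmd4iImrze7typiHd3d2ZmZneIiHZVVVVVZmd4iaze7ty6mId3dmZVVmeIiHdmVUREVVVneavN7t3LqYd3ZmVVVWeImYh3ZURDNERVaJq83dzLqYd2ZVVVVWeJmZmIZUMzMjM0VomrzMy6mIdmVVREVWeJqqqYdkMyIiIjRWeaq7u6mHdlVEREVWeJqqqZhlQyERESNFZ4mqqpmHZlRERERWeJq7uqh1QyEAERI0VniZqZiHZUQzNERWeJq7uqmGQyEAARIjRWeJmZiHZUMzM0RWeJq7u7qHUyEQABEjRFZ4mZmHZUMzM0RWeJq7y8uYZDIREREiNFZ4mZmHZUMzM0RWeJq8zMupdUMhEREiNFZ4mamXZUMzMzRWeJq83dy6h1QyEREiNFeJmqqYdUQzIzRWeJq83d3LmGQyIRIjNGeJqrqodlQyIjRVeJrN3u7cqHVDIiIjRWeau7updlQyIjNFeJvN7u7cuXZTMiIzRWiau7uph1QyIiNFaJvN7v7tuodUMyI0RniavMuph2QyIiNFaKvN7+7typdlQzM0VnirvMu6l2UyIiI1aKvN7u7dy5h1QzM0VomrvMu6mGVDIRI0aJvN3t3cy6l2RDNFZ4q7zMy7qXZDIREjV5q83d3My6mGVDRFaJq8zMzLqYZTIREjVomrzMzMu6mGVERWeKvM3d3MupdUIRESRniau7u7u6mGVERWeavN3d3cy5hkMhESNWeJqqq7u6mGVERWebzd3u3dy6h1MhESNGeImZqqu6mGVERWibzd3d3dy6l1QiESNFZ4iYmaqql2VERWibzN3d3czLmGQyIiNFZneIiZmZh2VERWeavMzMzMy7mGVDIjNFVnd3iImYdlRDRFeJq7u7u7u6mHVDMzRFVmZ3d4iIdlRDNFZ4iZmqqqqqmHZURERVVmZmd3d3dlRDNEVmd3iIiZqqmIdlVEVVVmZmZ3d3ZlRDM0RVVmZneImZmId2VVVmZmZmZmd2ZVRDMzREREVWZ3iZmId2ZmZmZmZmZmZmZVVEQzNEMzRFVniJmId3ZmZnZmZmZmZmZVVURDMzMzNEVmeIiId3d3d3d2ZmZmZmZlVVVEQzMzM0VWd4iId3d3d3d3dnZmZmZmZmVUREMzNERWZ3iHd3d3iIiHd3d3d3d3ZmZVVUREREVWZ3d3d3eIiIiIh3d3d3d3d3ZmZVVUREVVZmd3d3eImZmZiA=="/>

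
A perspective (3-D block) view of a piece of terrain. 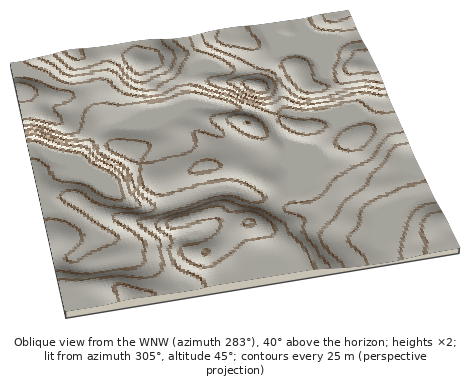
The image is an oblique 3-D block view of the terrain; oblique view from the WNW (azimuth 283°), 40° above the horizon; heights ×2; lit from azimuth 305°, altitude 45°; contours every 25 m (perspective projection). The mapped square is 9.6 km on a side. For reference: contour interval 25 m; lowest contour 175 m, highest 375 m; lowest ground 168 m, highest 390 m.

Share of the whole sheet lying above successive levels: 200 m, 90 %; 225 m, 80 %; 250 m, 64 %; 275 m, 39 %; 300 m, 25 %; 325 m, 17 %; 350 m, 7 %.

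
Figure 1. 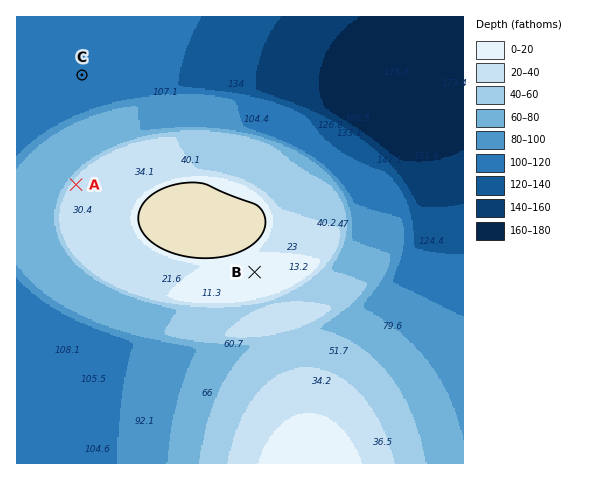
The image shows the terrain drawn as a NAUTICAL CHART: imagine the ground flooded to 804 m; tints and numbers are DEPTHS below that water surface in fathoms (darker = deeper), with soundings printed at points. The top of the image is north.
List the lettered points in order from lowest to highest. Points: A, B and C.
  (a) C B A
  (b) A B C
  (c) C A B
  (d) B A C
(c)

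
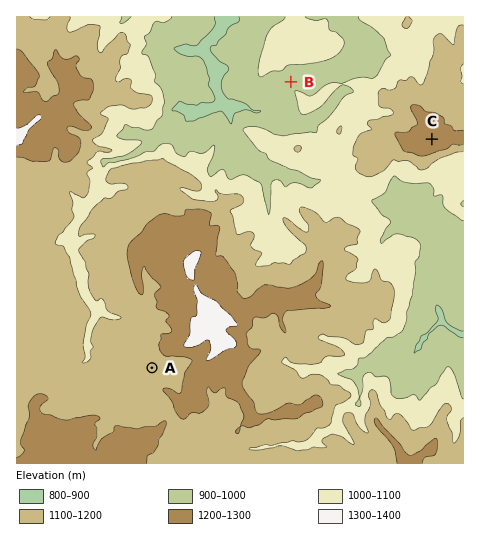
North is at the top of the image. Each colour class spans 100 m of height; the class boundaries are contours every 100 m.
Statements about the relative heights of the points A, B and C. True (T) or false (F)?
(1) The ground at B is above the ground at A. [F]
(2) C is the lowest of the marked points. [F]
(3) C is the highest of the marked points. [T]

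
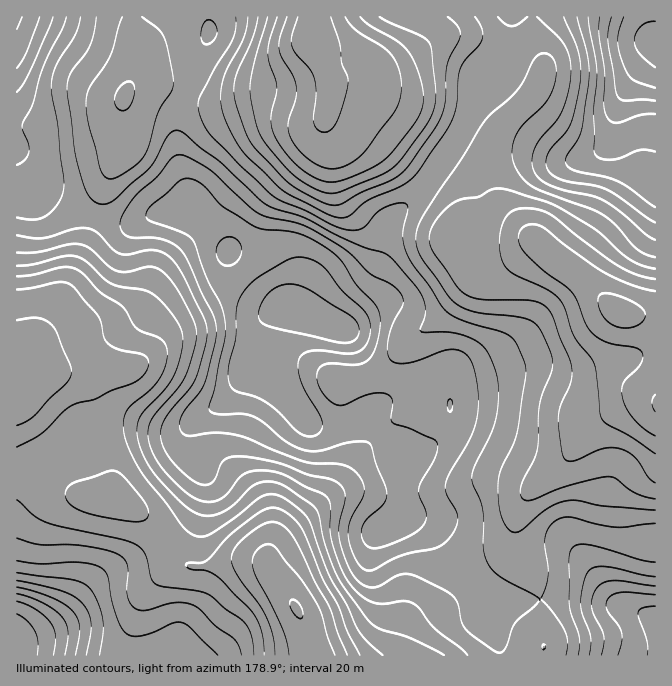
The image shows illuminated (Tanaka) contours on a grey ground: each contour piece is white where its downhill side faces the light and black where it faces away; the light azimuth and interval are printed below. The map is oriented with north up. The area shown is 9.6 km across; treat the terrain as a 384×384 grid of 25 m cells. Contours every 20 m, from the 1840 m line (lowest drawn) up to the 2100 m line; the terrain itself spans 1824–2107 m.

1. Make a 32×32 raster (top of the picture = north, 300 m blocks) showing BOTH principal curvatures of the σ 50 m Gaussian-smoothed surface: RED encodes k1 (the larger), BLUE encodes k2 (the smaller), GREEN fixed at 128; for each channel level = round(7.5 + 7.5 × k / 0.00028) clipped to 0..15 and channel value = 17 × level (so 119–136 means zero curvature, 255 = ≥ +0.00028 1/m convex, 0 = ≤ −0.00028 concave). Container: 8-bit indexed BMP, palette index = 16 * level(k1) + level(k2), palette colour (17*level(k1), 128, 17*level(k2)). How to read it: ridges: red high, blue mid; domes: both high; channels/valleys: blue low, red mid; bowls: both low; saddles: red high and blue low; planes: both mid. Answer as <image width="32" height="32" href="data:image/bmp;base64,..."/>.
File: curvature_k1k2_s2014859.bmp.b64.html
<image width="32" height="32" href="data:image/bmp;base64,Qk02CAAAAAAAADYEAAAoAAAAIAAAACAAAAABAAgAAAAAAAAEAAATCwAAEwsAAAABAAAAAAAAAIAAABGAAAAigAAAM4AAAESAAABVgAAAZoAAAHeAAACIgAAAmYAAAKqAAAC7gAAAzIAAAN2AAADugAAA/4AAAACAEQARgBEAIoARADOAEQBEgBEAVYARAGaAEQB3gBEAiIARAJmAEQCqgBEAu4ARAMyAEQDdgBEA7oARAP+AEQAAgCIAEYAiACKAIgAzgCIARIAiAFWAIgBmgCIAd4AiAIiAIgCZgCIAqoAiALuAIgDMgCIA3YAiAO6AIgD/gCIAAIAzABGAMwAigDMAM4AzAESAMwBVgDMAZoAzAHeAMwCIgDMAmYAzAKqAMwC7gDMAzIAzAN2AMwDugDMA/4AzAACARAARgEQAIoBEADOARABEgEQAVYBEAGaARAB3gEQAiIBEAJmARACqgEQAu4BEAMyARADdgEQA7oBEAP+ARAAAgFUAEYBVACKAVQAzgFUARIBVAFWAVQBmgFUAd4BVAIiAVQCZgFUAqoBVALuAVQDMgFUA3YBVAO6AVQD/gFUAAIBmABGAZgAigGYAM4BmAESAZgBVgGYAZoBmAHeAZgCIgGYAmYBmAKqAZgC7gGYAzIBmAN2AZgDugGYA/4BmAACAdwARgHcAIoB3ADOAdwBEgHcAVYB3AGaAdwB3gHcAiIB3AJmAdwCqgHcAu4B3AMyAdwDdgHcA7oB3AP+AdwAAgIgAEYCIACKAiAAzgIgARICIAFWAiABmgIgAd4CIAIiAiACZgIgAqoCIALuAiADMgIgA3YCIAO6AiAD/gIgAAICZABGAmQAigJkAM4CZAESAmQBVgJkAZoCZAHeAmQCIgJkAmYCZAKqAmQC7gJkAzICZAN2AmQDugJkA/4CZAACAqgARgKoAIoCqADOAqgBEgKoAVYCqAGaAqgB3gKoAiICqAJmAqgCqgKoAu4CqAMyAqgDdgKoA7oCqAP+AqgAAgLsAEYC7ACKAuwAzgLsARIC7AFWAuwBmgLsAd4C7AIiAuwCZgLsAqoC7ALuAuwDMgLsA3YC7AO6AuwD/gLsAAIDMABGAzAAigMwAM4DMAESAzABVgMwAZoDMAHeAzACIgMwAmYDMAKqAzAC7gMwAzIDMAN2AzADugMwA/4DMAACA3QARgN0AIoDdADOA3QBEgN0AVYDdAGaA3QB3gN0AiIDdAJmA3QCqgN0Au4DdAMyA3QDdgN0A7oDdAP+A3QAAgO4AEYDuACKA7gAzgO4ARIDuAFWA7gBmgO4Ad4DuAIiA7gCZgO4AqoDuALuA7gDMgO4A3YDuAO6A7gD/gO4AAID/ABGA/wAigP8AM4D/AESA/wBVgP8AZoD/AHeA/wCIgP8AmYD/AKqA/wC7gP8AzID/AN2A/wDugP8A/4D/ALjZuIWBpKeXuLe46aeSgJCV1qZ1hYamxsd1QEKEtKW26er416OipcjKl5fqt5CAgbfoqKbHxsm5p4RxcpW0pMf659bWlWJyt8q3ltijYFBSo/O0hXV0p7m4xrKy6fz4+KOhs8W1dYGSg7S2lICAgJPY+aVjhqa1t6eVg4PV9+eVcHOWuNjYpWNgsKFicZOAlfr5lnOmt6eVZHR0pfbFgmB1dZeYqMfEoqTlklFRYnC3+/rYpqSWpoVzk6fXx4aEhYaFhXRygoKSteW2dVBBgdTq/Pn5yKapppKi2dqXlqbYlnRzc3RzYIG058mmgHKjoLK1tceolqmoY3ClyZZ2paWmhnV2dnKAlun7yZNgc8aCgYLFxZRzhJWFYYCTpZWkcqemhod1gKXa+LijsaOVxqSTpcm6yKZ0dYaHk3GGucqmt9bIqaSgyOvXg3Olxsfb17Sjtqim16eFh5iWg4O3uZaFpsm5osHn+vfGloV1uPv21aeUhnXHyZWXl3ZlhKOkZHSGuKaVw7S3+PfmdZb3+JOk2aeGhrjZlpeXZWWXlYRjlXSElZVzUmSEw/bI1+e0MFCTp7emuMiWl6eGlaeFhHV0Q4Skg2FAUnWF+fu4pqFQkNCglbfK2paXp7nGtrTIp4aEp6mmpnOAcmTW9ZSSobT7+IBQhLjJxaeoyJWVtdfmhoWFhoWnuJRSUsT4tbb3+Pz8oWKhw6e2x8jIhnRTUZN2hXaDg5OWdHGm5MjY+/m3t8XS2PazY3SFp9m3hFBggZFxQnPGtXNjg+jUkqbJpqalc6fpuHNBcoO1p6KggIOTuJVQc8nYY2KU6diTcqSm2ceTt8V0gYOVtaVwcICVp7m3ybOyt+eEcsLW7Me02Pn406HVw0FhlsekUXCDh6a4ubjK1uTk+Pj358PXx+T5+pOQsuf1U1GG14NAQYWWZXWluam3xLHG6si6t8amkqOkcLHp+vjWcoS3soFSo4RllsiHqMeUcJPIx8nJt5iWlGRgk6e29PalhIWi4+jZlqTW15fHp3ViYGPn+KmXhqh1UkFRcFKU9+iFhKTU+vr46MaWmMiWdIZyUfbmhKSElGJSZGWEcoPo+KeElKO3t+XnhnaFx6d0hYOC5tWFtoVzYlNkd4eFcXP194WFk3Rzs/alY7TGhmRkY4XGxLWldJSXlHKGh4ZkQcT3hoaDYnKl+OaDxYNkdXVidYXV5pNjp8mkg4Z2dXRjtviHl4VhYWT298a3dFSHl4R0dsj3tIGypaKkl2RTdKTF+renllBAU8X3uMiWhKaWhHSFqPn6tpFQUJOjcWKko5GkxLaVYVB02fvJx6emloSEhpWH2frZlnNgcbO2uMeWY2KU15aiosTX6bg="/>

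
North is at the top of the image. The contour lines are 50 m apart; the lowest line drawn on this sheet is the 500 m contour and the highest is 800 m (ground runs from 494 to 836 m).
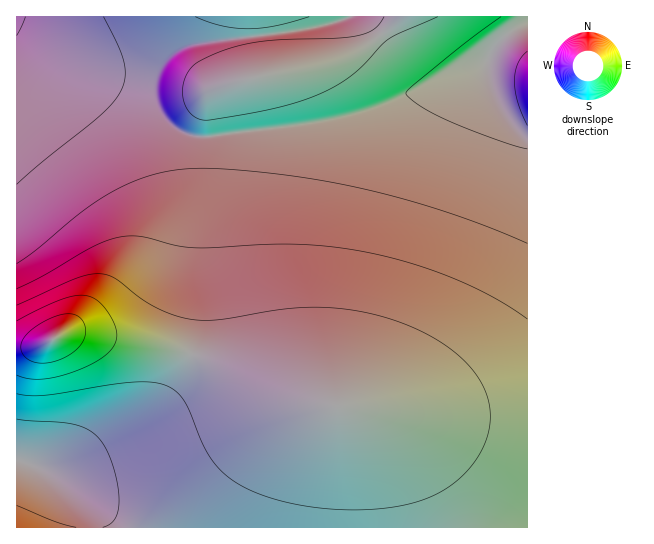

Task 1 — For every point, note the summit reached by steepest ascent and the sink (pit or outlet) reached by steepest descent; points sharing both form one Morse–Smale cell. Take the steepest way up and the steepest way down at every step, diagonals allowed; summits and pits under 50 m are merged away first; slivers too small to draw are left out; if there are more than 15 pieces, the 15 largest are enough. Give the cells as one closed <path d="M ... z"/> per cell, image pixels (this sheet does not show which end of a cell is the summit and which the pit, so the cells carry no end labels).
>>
<path d="M527 16l-126 0-32 28-22 12-37 12-69 12-22 7-8 6-3 5 3 77-4 46 0 38 6 80 3 10 11 12 59 32 39 12 132 12 71 1z"/><path d="M399 16l-382 0-1 331 25-2 24-12 32 2 89 17 35 12 53 24-47-27-11-12-3-10-6-80 0-38 4-46-3-77 6-9 17-6 79-15 37-12 32-20z"/><path d="M87 333l-22 0-24 12-25 4 1 179 354-1-2-34-6-43-8-27-4-8-8-7-26-4-23-7-73-33-35-12z"/><path d="M350 407l-9 0 10 8 6 15 6 20 5 31 3 47 157-1-1-108-70-2z"/>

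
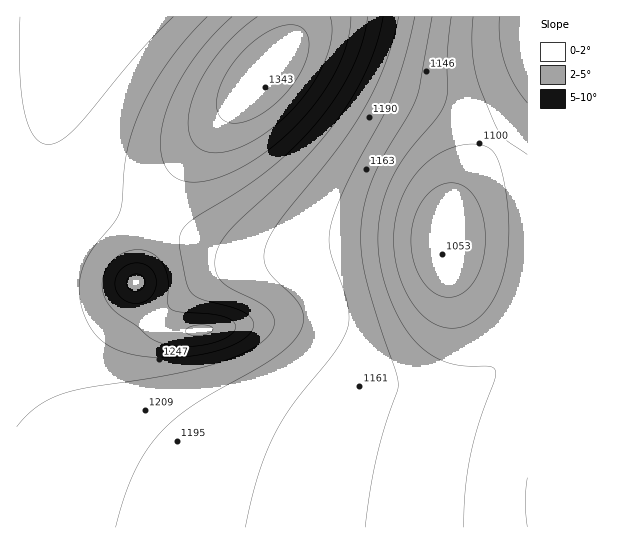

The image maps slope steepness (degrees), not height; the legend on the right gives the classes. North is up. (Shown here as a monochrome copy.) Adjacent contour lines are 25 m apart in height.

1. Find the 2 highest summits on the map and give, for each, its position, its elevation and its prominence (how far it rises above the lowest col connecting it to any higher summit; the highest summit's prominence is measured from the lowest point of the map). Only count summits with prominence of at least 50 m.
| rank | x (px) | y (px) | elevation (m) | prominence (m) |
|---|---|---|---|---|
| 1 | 265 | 73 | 1346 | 295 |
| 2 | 135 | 282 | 1334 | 76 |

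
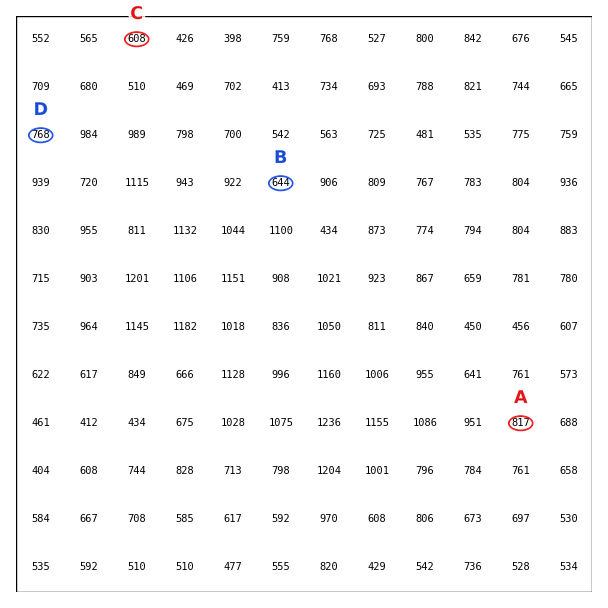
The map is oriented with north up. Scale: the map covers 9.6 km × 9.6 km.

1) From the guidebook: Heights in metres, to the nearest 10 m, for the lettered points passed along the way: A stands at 820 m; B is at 640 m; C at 610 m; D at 770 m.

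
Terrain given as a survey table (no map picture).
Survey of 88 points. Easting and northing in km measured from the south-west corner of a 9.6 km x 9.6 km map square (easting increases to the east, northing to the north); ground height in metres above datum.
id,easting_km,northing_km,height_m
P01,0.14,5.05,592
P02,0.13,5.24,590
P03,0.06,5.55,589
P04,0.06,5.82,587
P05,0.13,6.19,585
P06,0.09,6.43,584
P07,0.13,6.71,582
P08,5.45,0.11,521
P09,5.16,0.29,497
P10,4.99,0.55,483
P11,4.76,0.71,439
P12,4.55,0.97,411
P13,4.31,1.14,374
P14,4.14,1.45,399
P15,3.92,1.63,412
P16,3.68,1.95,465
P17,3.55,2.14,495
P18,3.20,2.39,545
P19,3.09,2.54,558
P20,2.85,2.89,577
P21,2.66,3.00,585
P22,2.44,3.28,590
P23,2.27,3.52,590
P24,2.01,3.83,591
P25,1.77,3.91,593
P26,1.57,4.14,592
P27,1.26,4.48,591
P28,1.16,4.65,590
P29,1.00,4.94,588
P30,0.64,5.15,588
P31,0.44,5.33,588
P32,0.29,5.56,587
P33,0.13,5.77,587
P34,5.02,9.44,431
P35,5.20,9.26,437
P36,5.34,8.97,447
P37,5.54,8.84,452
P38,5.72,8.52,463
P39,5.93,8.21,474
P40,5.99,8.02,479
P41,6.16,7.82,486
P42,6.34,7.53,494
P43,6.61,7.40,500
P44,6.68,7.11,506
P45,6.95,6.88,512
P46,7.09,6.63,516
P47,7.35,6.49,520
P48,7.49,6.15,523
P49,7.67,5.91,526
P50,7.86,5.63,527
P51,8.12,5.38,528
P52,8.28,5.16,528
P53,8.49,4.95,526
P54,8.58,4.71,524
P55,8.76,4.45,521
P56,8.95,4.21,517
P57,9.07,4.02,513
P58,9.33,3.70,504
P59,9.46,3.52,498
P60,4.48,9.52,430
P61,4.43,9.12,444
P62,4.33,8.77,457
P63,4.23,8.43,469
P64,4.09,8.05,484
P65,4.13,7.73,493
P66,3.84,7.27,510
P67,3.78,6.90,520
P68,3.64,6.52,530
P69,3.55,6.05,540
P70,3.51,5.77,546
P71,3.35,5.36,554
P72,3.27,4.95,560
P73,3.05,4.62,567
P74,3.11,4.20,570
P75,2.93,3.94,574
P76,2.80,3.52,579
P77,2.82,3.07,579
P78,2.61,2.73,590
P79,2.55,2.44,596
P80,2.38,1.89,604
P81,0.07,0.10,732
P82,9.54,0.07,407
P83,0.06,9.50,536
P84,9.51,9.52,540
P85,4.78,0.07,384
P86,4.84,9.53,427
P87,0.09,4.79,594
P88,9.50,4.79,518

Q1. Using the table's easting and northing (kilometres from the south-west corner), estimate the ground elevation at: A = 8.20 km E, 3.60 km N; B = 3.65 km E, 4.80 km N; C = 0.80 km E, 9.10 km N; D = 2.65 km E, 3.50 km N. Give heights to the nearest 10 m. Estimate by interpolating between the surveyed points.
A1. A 520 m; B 560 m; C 550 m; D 580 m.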